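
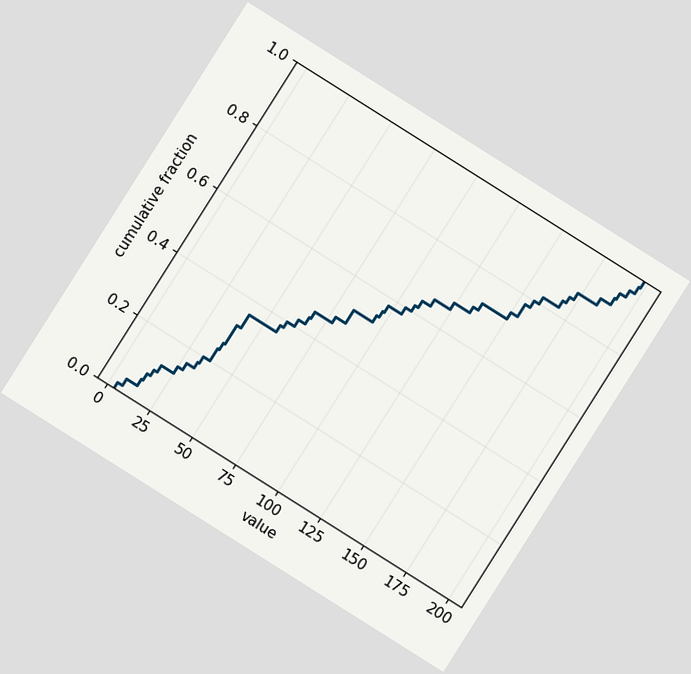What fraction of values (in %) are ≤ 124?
The chart is tilted about 32° clockwise. At x=124 the ECDF step is at 68%.

68%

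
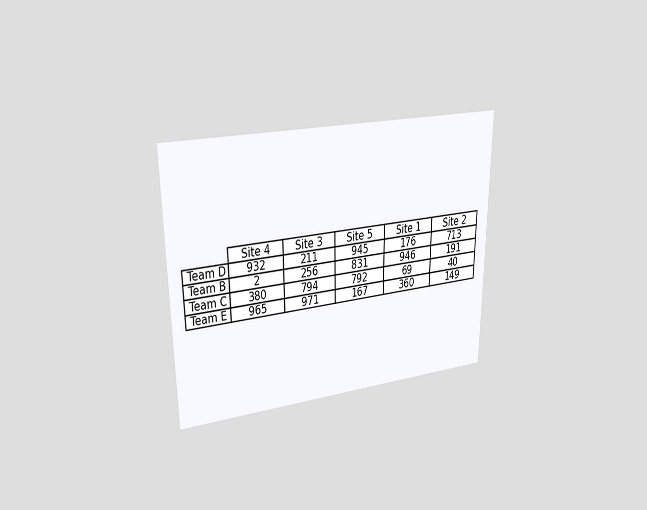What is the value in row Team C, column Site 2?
The chart is viewed at a slight angle. The (Team C, Site 2) cell reads 40.

40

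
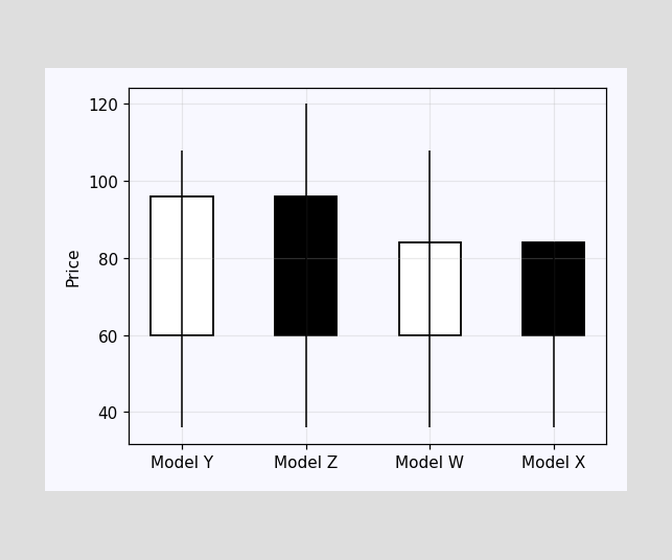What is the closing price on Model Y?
96

The Model Y candle closes at 96.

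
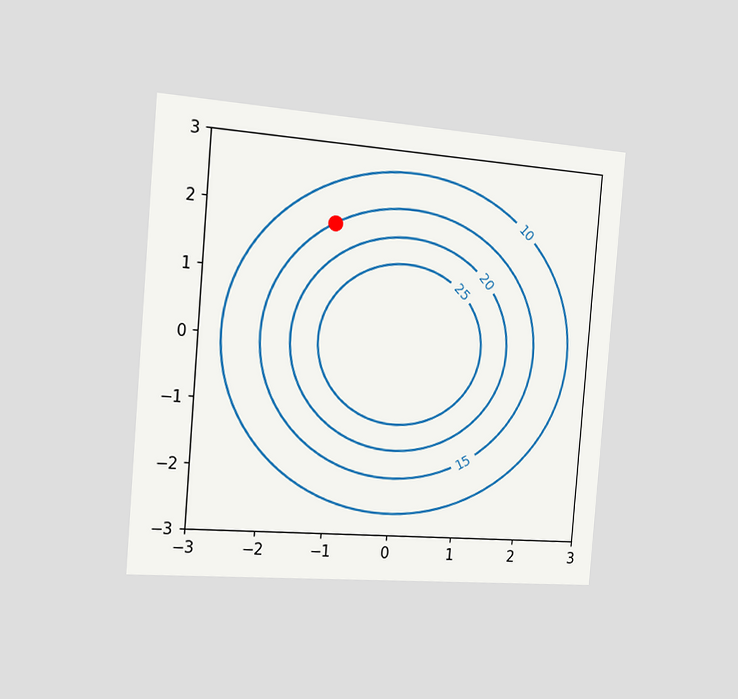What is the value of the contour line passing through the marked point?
15

The chart is tilted about 5° clockwise and viewed slightly from the left. The marked point sits on the contour labelled 15.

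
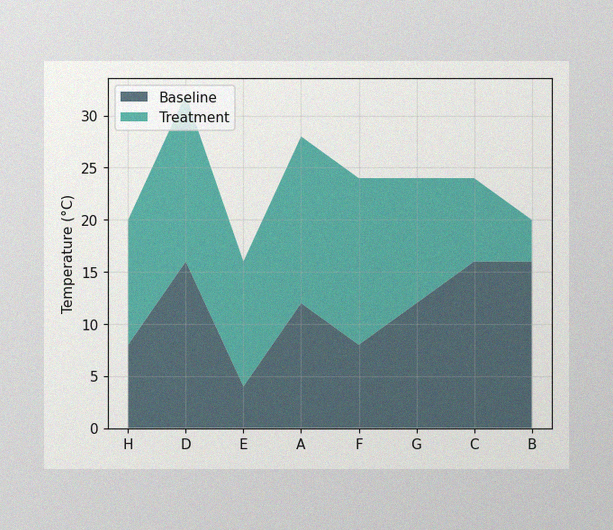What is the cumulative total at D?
The image has some photo noise and uneven lighting. The stacked total at D reaches 32°C.

32°C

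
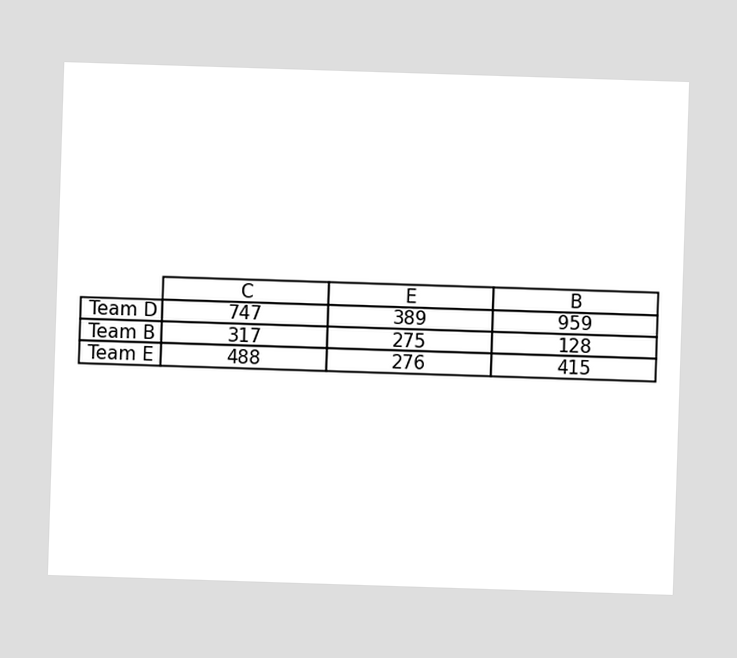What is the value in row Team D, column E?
389

The (Team D, E) cell reads 389.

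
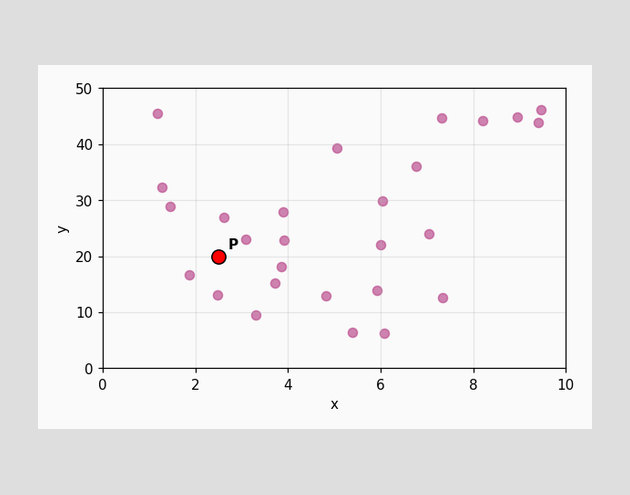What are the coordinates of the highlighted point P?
Following the gridlines from P to each axis, P sits at (2.5, 20).

(2.5, 20)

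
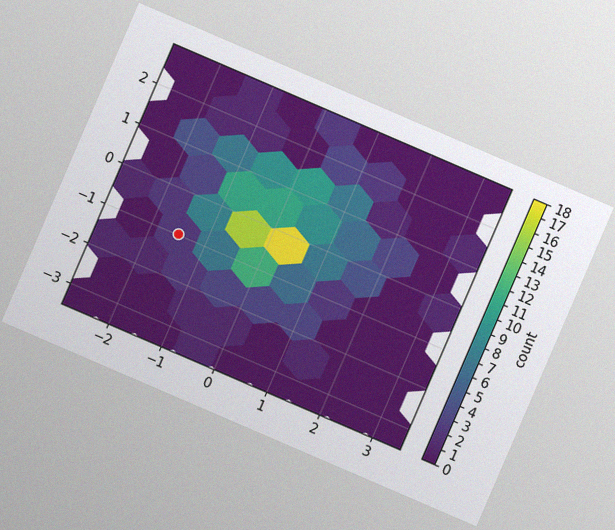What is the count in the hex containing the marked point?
2

The chart is tilted about 23° clockwise, with some photo noise. The marked hex reads 2 on the colorbar.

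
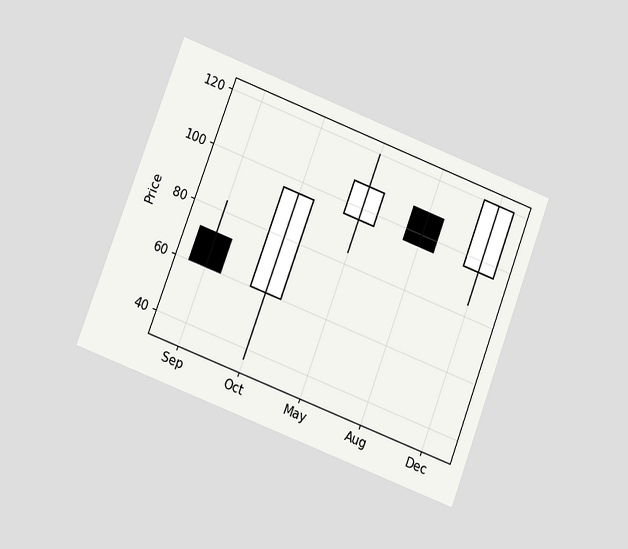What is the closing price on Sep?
60

The chart is tilted about 21° clockwise and viewed at a slight angle. The Sep candle closes at 60.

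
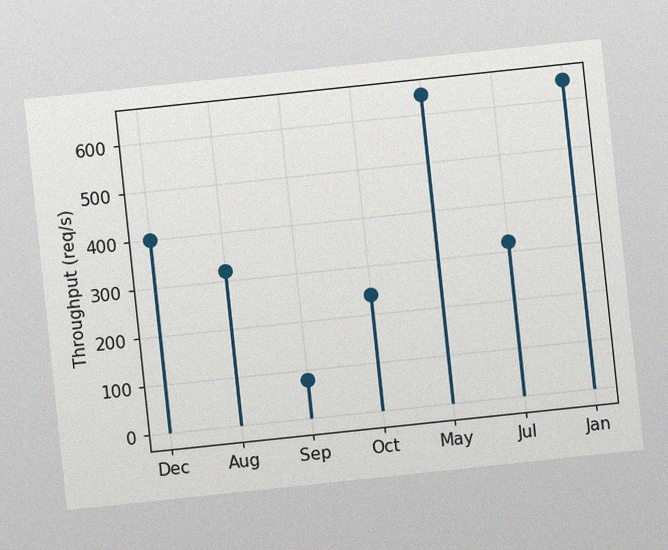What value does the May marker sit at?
The chart is tilted about 6° counter-clockwise, with some photo noise. The May marker sits at 640req/s.

640req/s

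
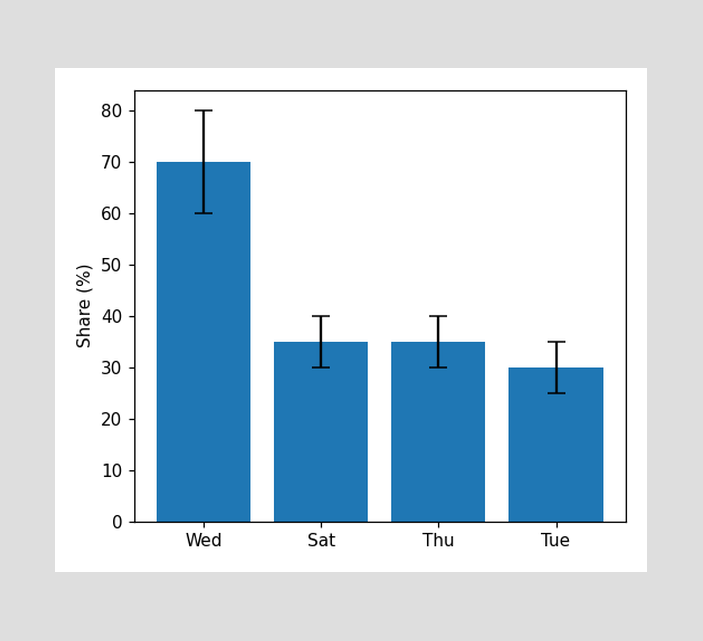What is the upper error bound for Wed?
80%

The Wed bar's upper whisker reaches 80%.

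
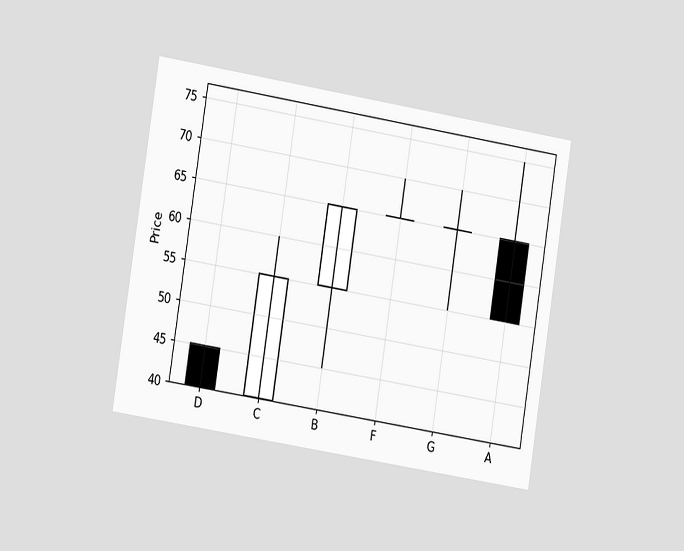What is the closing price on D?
The chart is tilted about 9° clockwise and viewed at a slight angle. The D candle closes at 40.

40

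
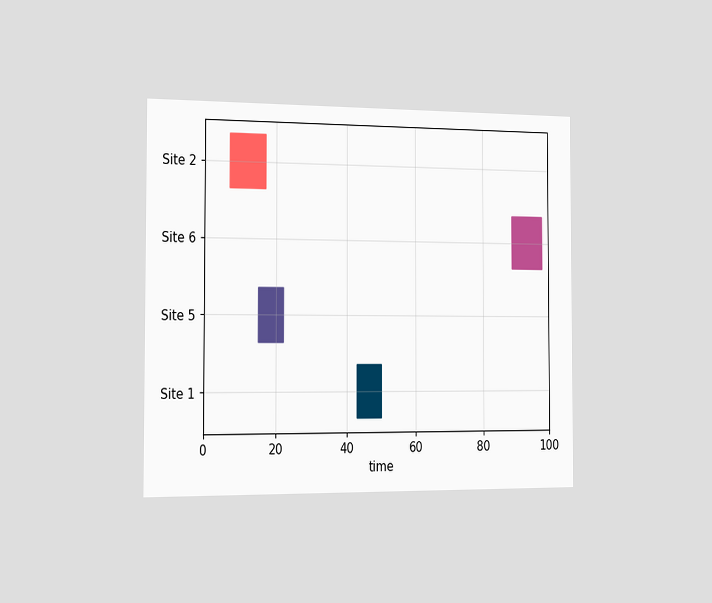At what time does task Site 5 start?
The chart is viewed slightly from the left. The Site 5 bar begins at t=15.

15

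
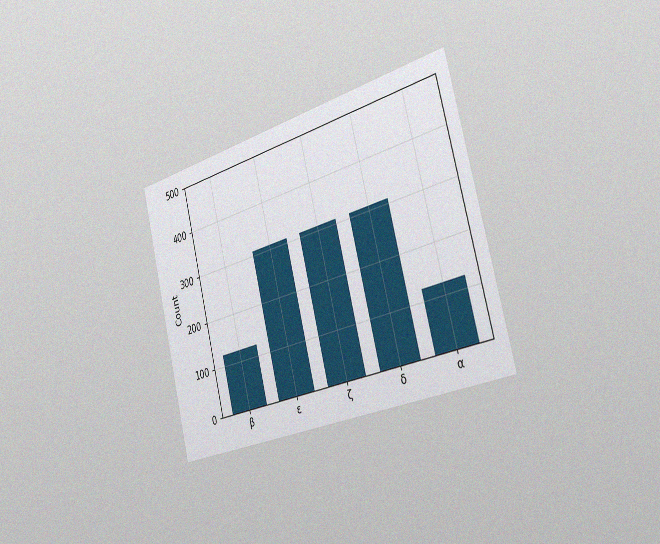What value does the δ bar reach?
The chart is tilted about 14° counter-clockwise and viewed slightly from the right, with some photo noise. Reading along the chart's y-axis, the δ bar reaches 310.

310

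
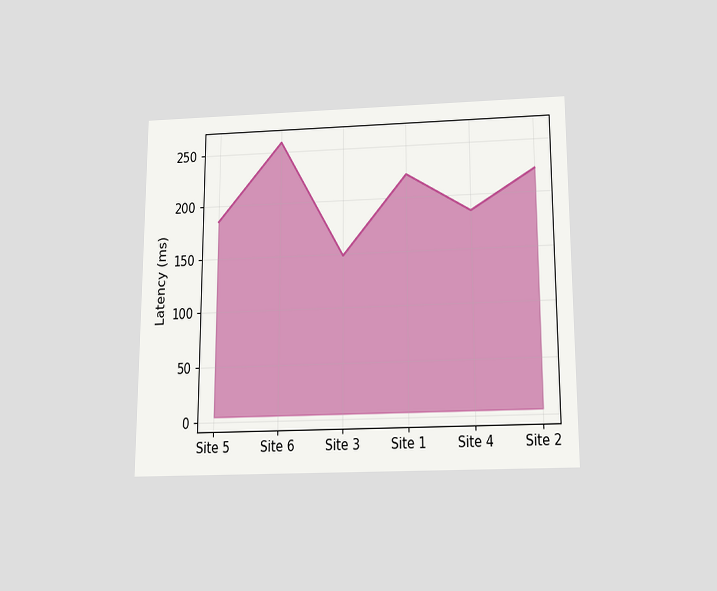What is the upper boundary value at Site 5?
The chart is viewed slightly from below. At Site 5 the upper boundary is at 185ms.

185ms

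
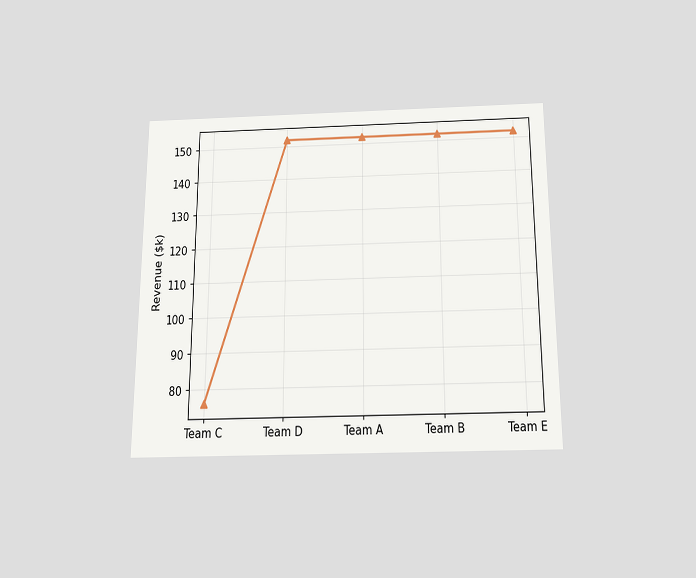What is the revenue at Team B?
$152k

The chart is viewed slightly from below. At Team B, the line is at $152k.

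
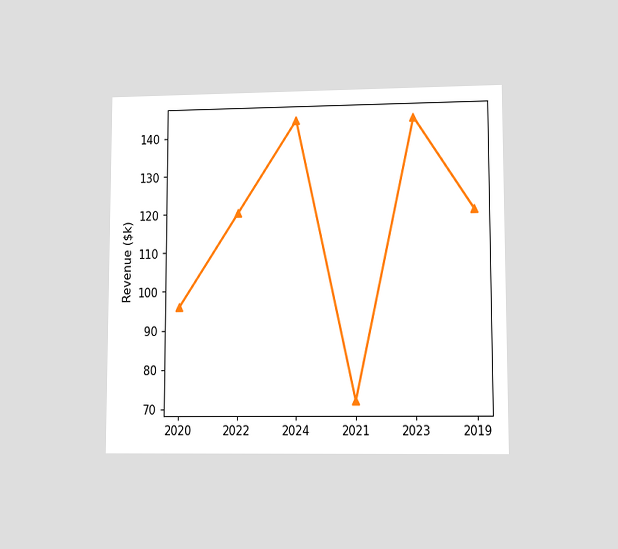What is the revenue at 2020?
$96k

The chart is viewed at a slight angle. At 2020, the line is at $96k.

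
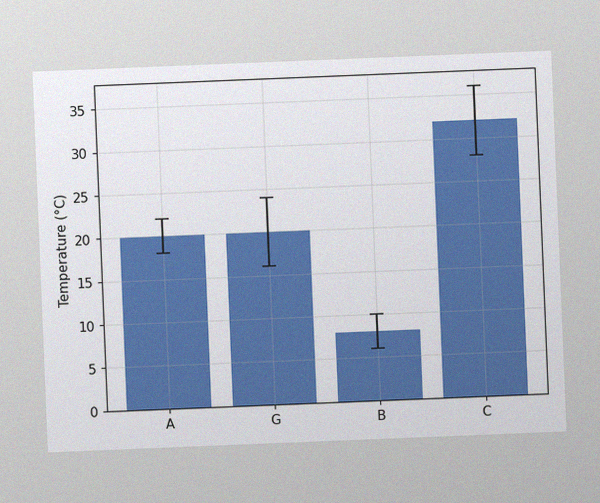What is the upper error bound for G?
The chart is tilted about 2° counter-clockwise, with some photo noise. The G bar's upper whisker reaches 24°C.

24°C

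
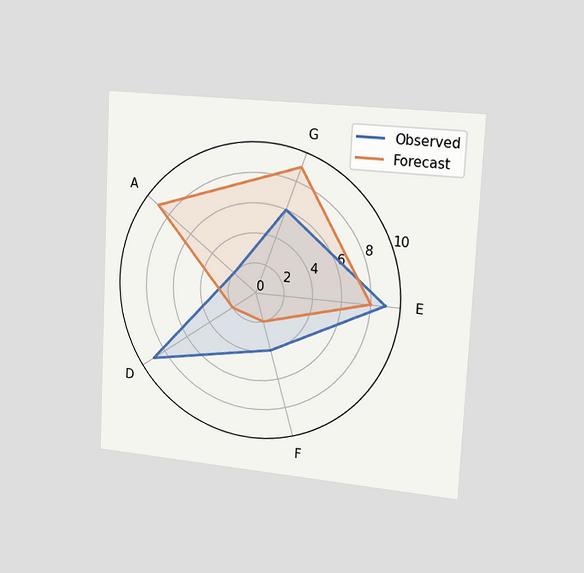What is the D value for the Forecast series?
2

The chart is tilted about 3° clockwise and viewed slightly from the right. On the D axis, Forecast reaches 2.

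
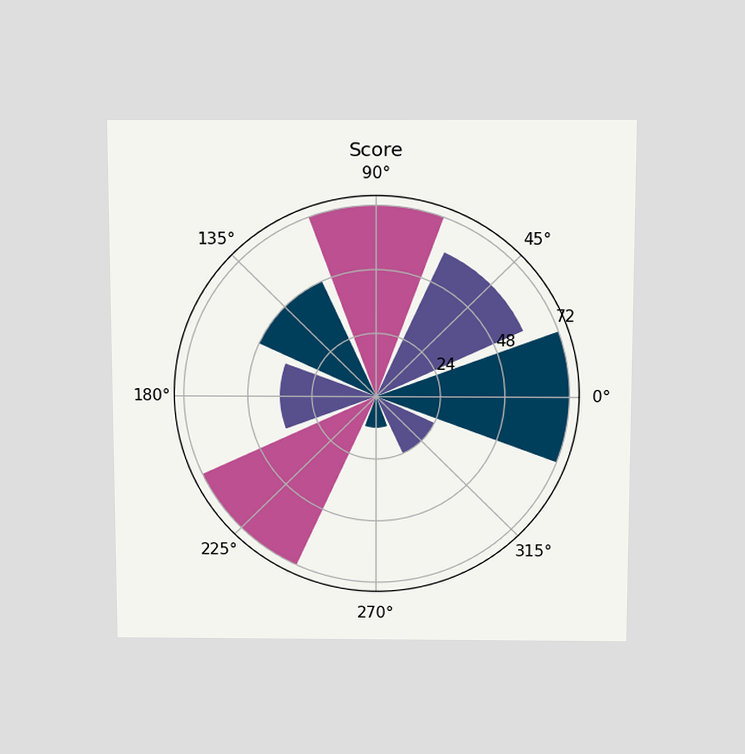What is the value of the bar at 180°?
36

The chart is viewed slightly from above. The bar at 180° reaches 36 on the radial axis.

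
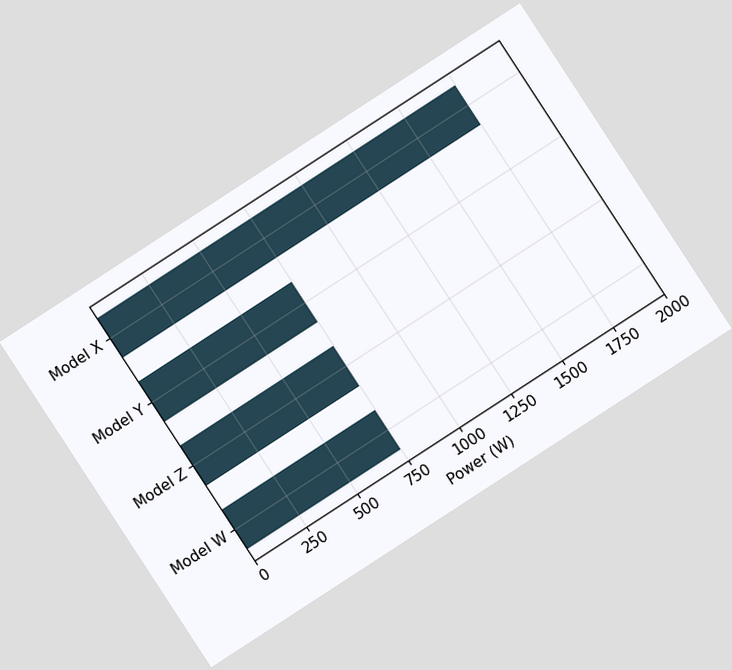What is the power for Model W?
750W

The chart is tilted about 33° counter-clockwise. Reading along the chart's x-axis, the Model W bar reaches 750W.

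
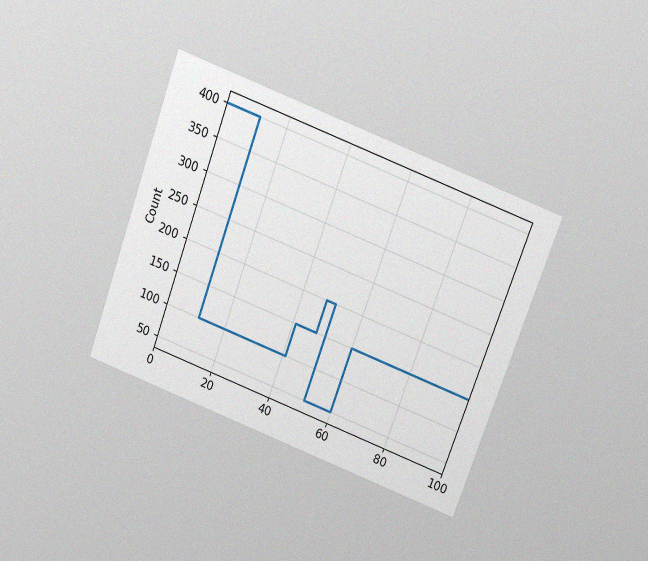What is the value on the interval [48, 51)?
200

The chart is tilted about 20° clockwise and viewed slightly from above, with some photo noise. On [48, 51) the step sits at 200.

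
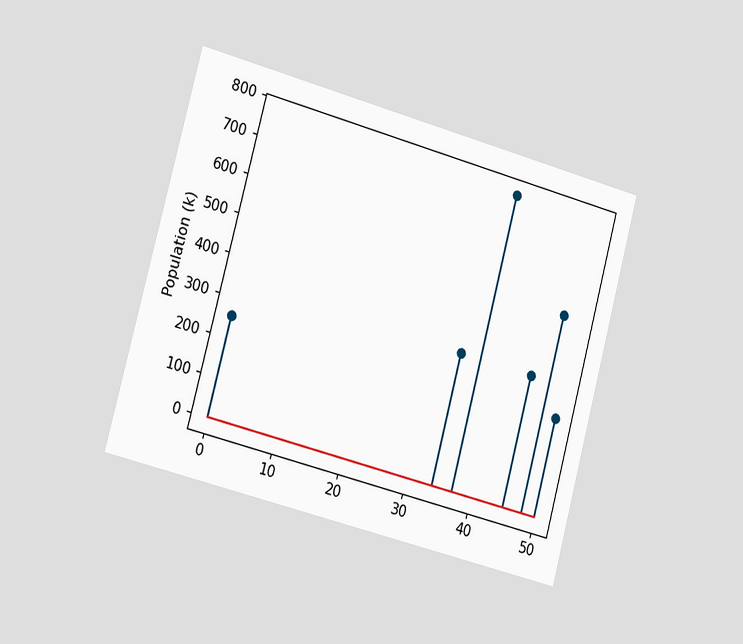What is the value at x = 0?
The chart is tilted about 15° clockwise and viewed slightly from the left. The stem at x=0 reaches 255k.

255k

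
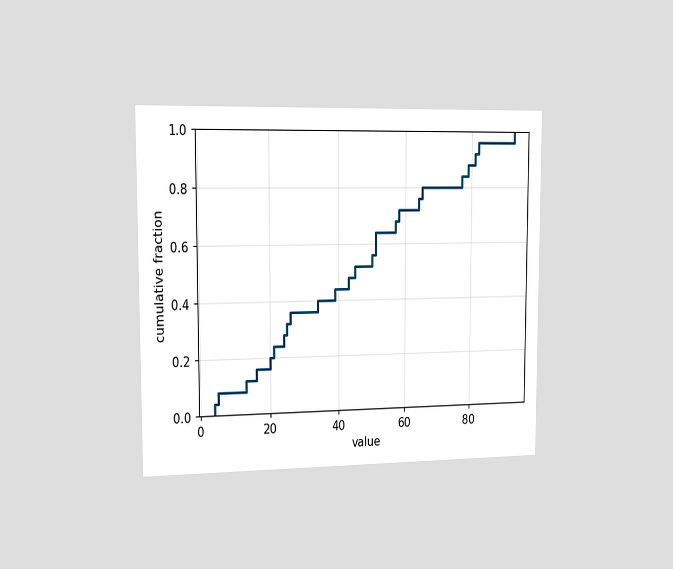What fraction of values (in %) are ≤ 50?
56%

The chart is viewed slightly from the left. At x=50 the ECDF step is at 56%.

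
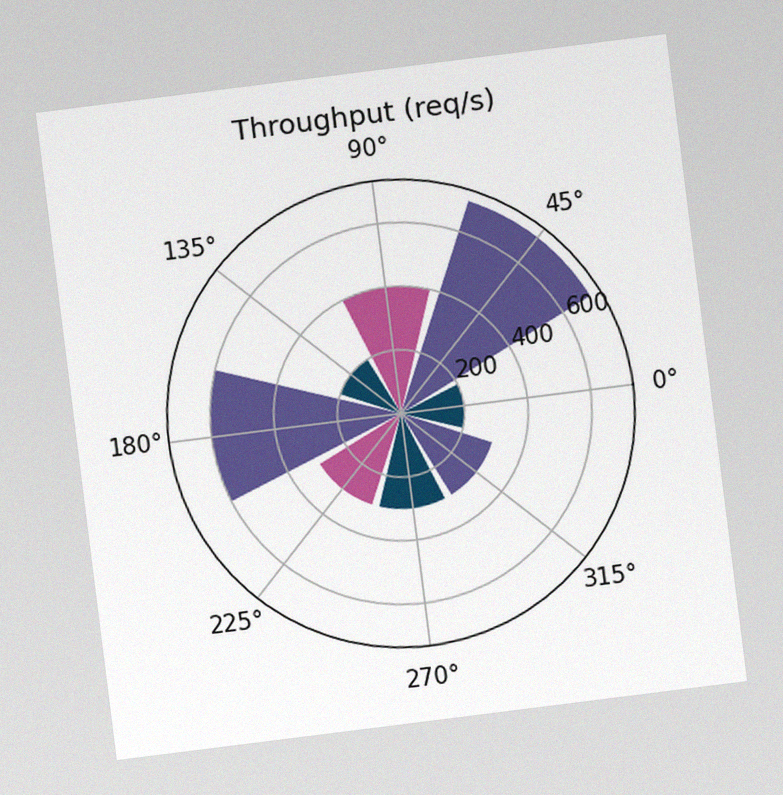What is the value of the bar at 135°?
The chart is tilted about 7° counter-clockwise, with some photo noise. The bar at 135° reaches 200req/s on the radial axis.

200req/s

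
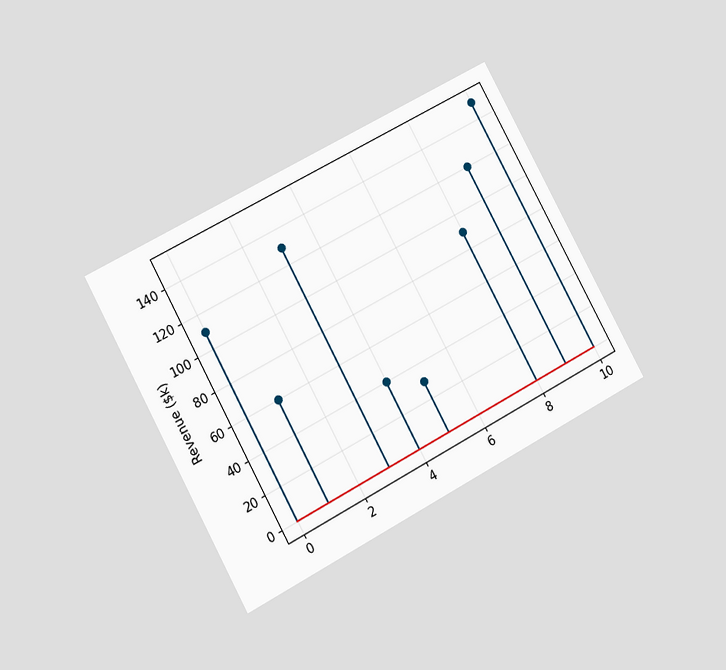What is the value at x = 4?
$40k

The chart is tilted about 29° counter-clockwise and viewed at a slight angle. The stem at x=4 reaches $40k.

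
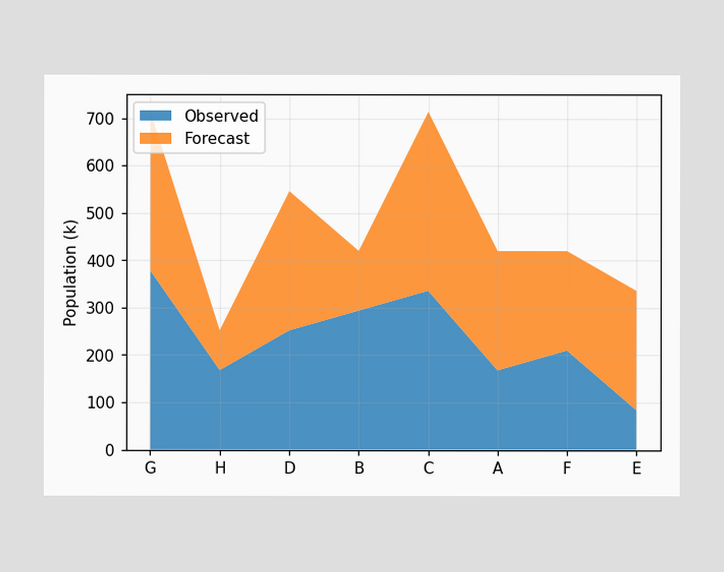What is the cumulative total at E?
The stacked total at E reaches 336k.

336k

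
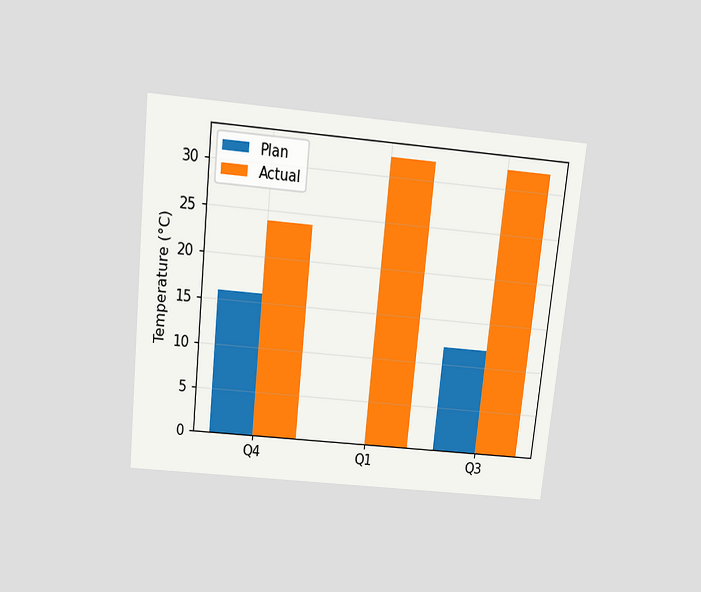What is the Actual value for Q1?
32°C

The chart is tilted about 6° clockwise and viewed slightly from above. The Actual bar at Q1 reaches 32°C on the y-axis.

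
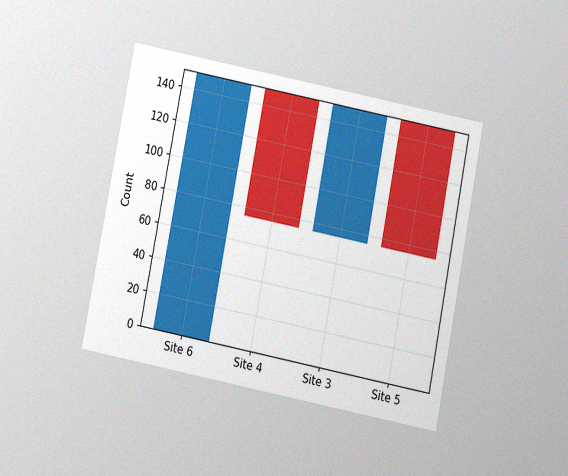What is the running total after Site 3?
150

The chart is tilted about 11° clockwise and viewed slightly from below, with some photo noise. After Site 3 the running total reaches 150.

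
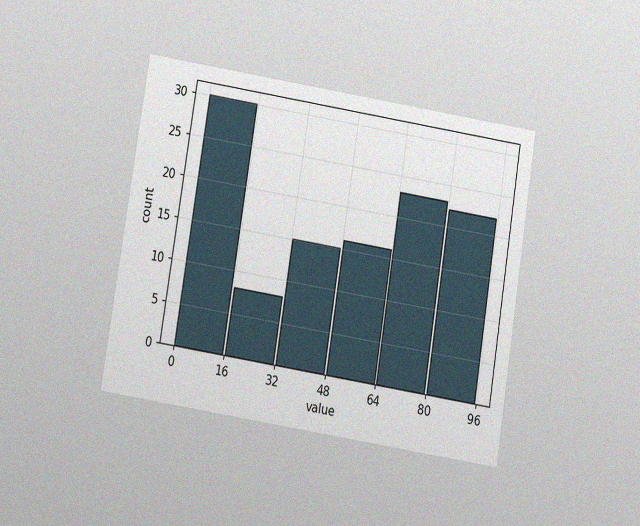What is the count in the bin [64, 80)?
23

The chart is tilted about 9° clockwise and viewed slightly from below, with some photo noise. The [64, 80) bin has height 23.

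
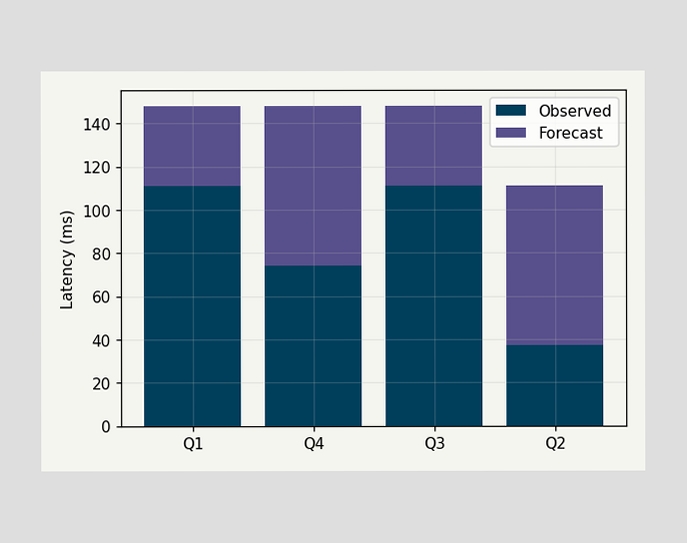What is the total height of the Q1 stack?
The Q1 stack's top reaches 148ms on the y-axis.

148ms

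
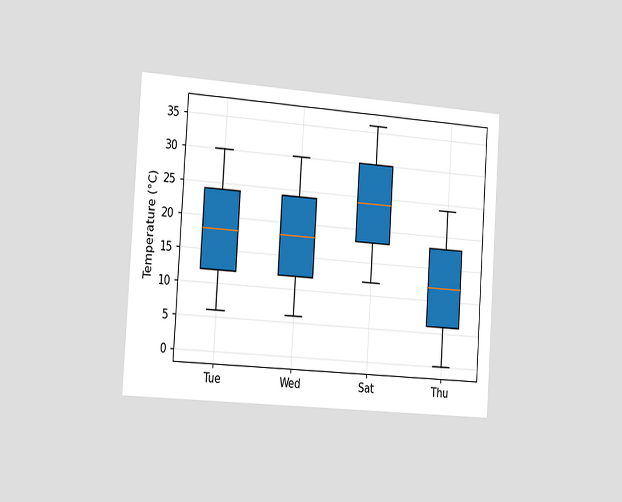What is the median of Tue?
18°C

The chart is tilted about 4° clockwise and viewed slightly from the left. The median line in the Tue box sits at 18°C.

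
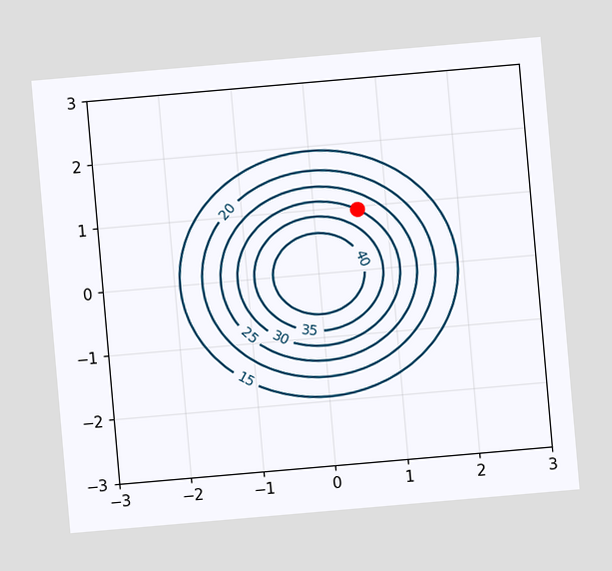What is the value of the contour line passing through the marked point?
The chart is tilted about 5° counter-clockwise. The marked point sits on the contour labelled 30.

30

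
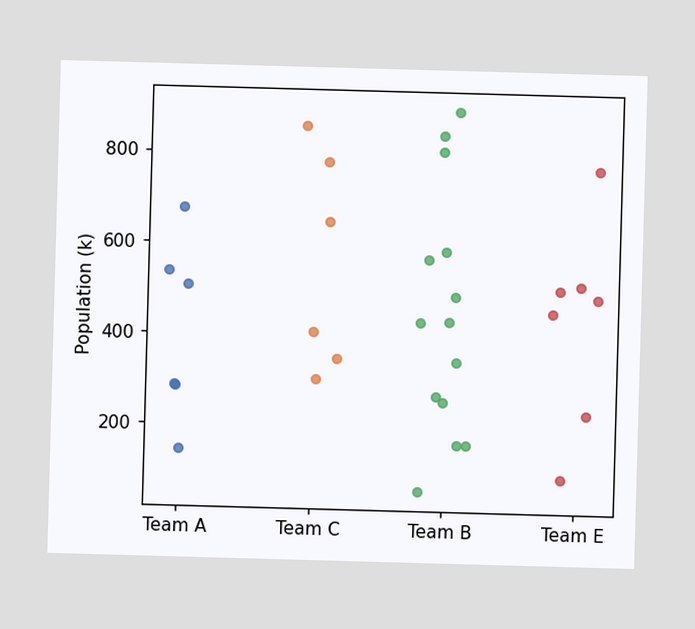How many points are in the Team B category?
14

Counting the markers in the Team B column gives 14.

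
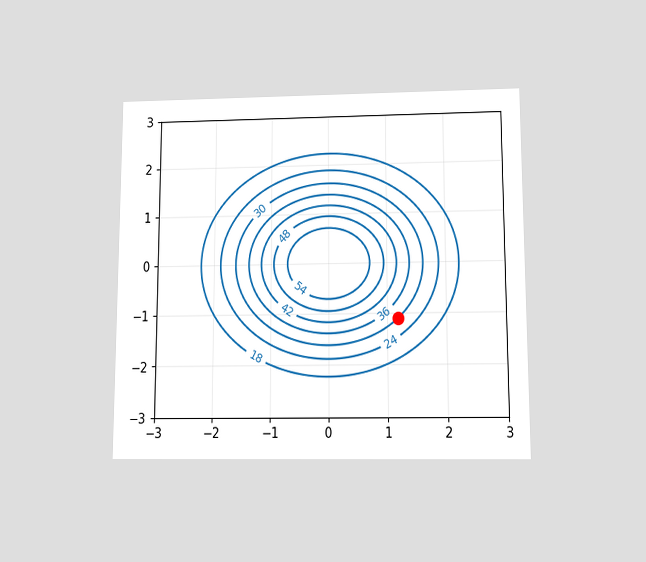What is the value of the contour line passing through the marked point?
30

The chart is viewed slightly from below. The marked point sits on the contour labelled 30.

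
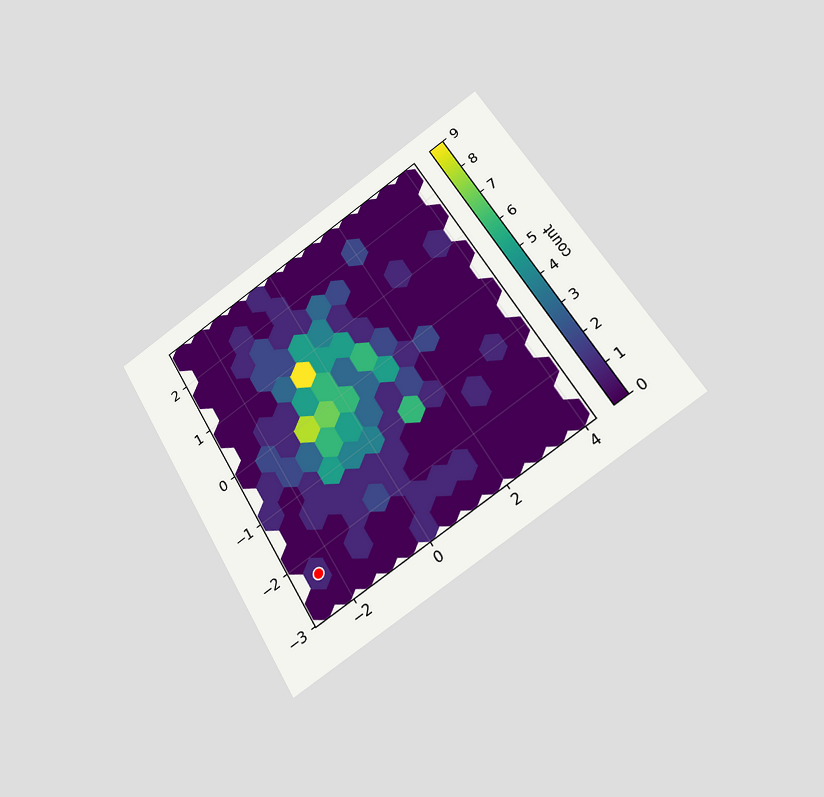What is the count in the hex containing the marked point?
The chart is tilted about 31° counter-clockwise and viewed at a slight angle. The marked hex reads 1 on the colorbar.

1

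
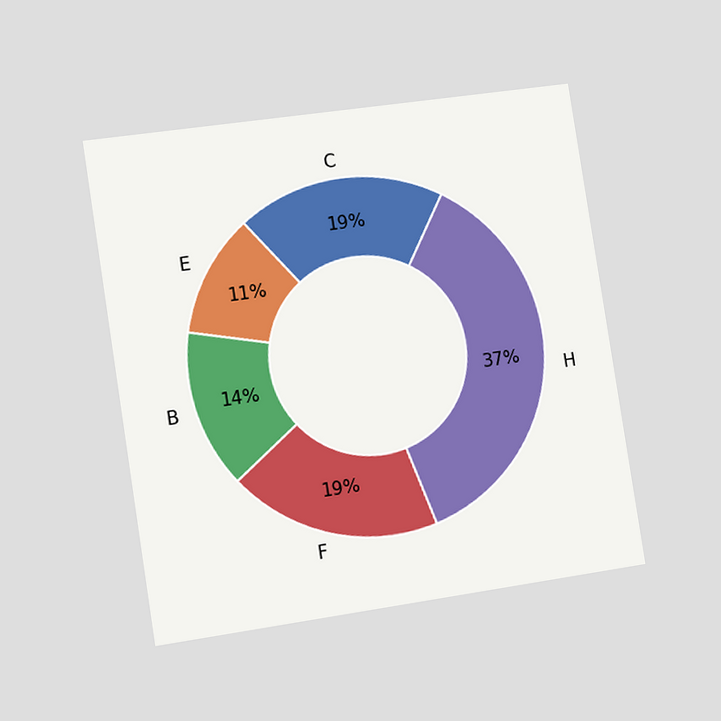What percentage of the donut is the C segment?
19%

The chart is tilted about 9° counter-clockwise and viewed slightly from the left. The C segment takes up 19% of the ring.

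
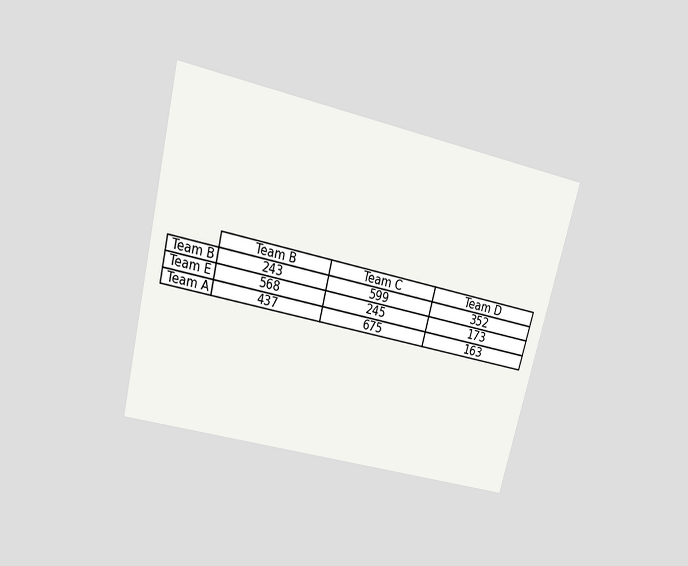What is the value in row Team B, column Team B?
The chart is tilted about 14° clockwise and viewed slightly from above. The (Team B, Team B) cell reads 243.

243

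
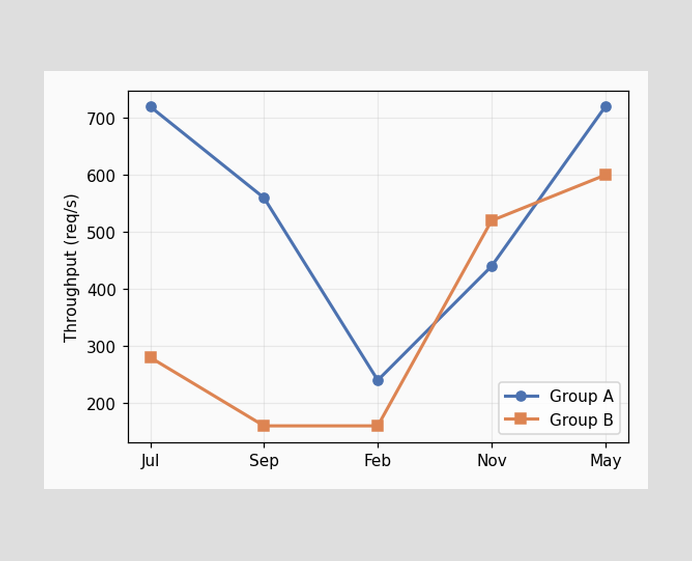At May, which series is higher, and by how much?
Group A, by 120req/s

At May, Group A sits above the other line by 120req/s.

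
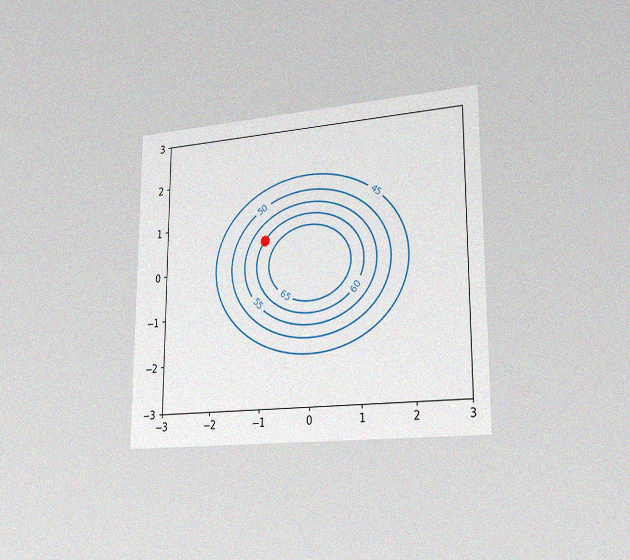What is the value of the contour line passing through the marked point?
The chart is viewed slightly from the right, with some photo noise. The marked point sits on the contour labelled 60.

60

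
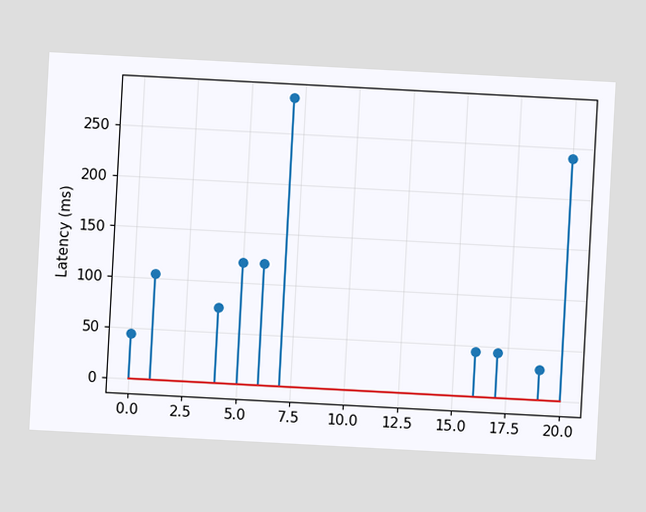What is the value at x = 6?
The chart is tilted about 3° clockwise. The stem at x=6 reaches 120ms.

120ms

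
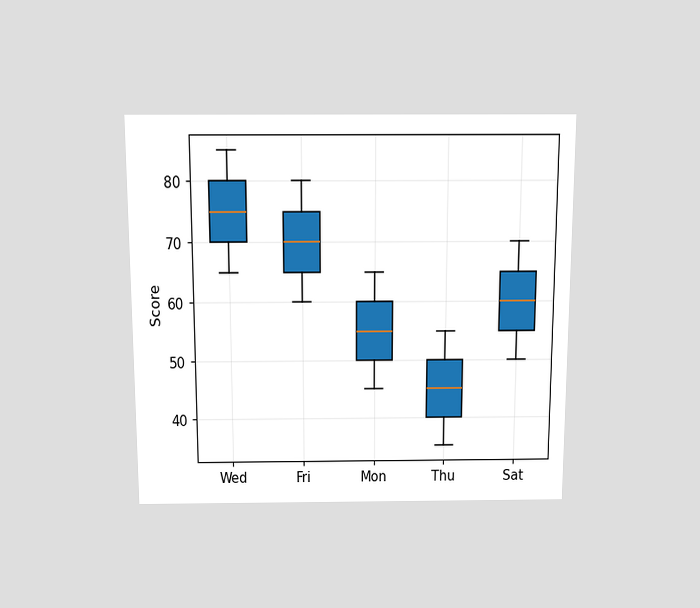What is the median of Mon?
55

The chart is viewed slightly from above. The median line in the Mon box sits at 55.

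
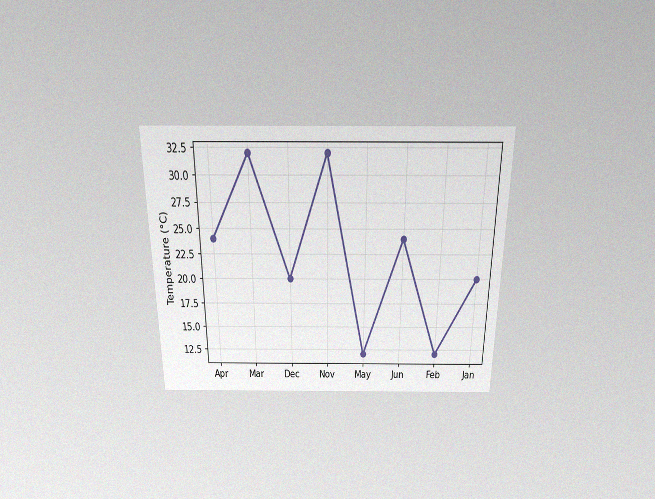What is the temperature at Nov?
32°C

The chart is viewed slightly from above, with some photo noise. At Nov, the line is at 32°C.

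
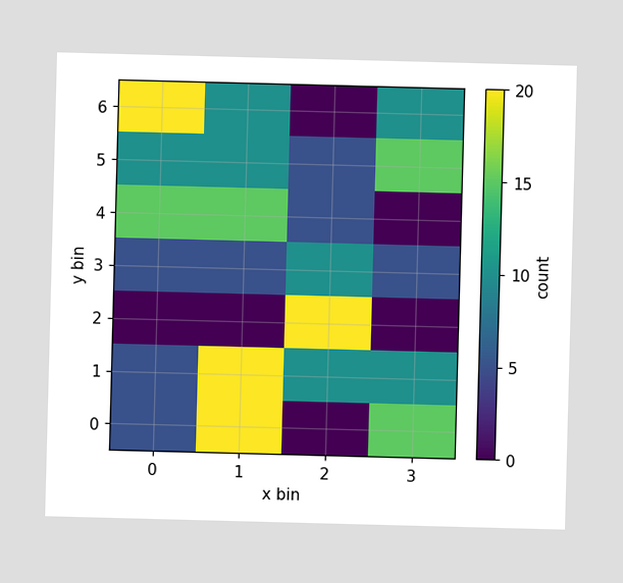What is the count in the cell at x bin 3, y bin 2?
Matching the cell (3, 2) against the colorbar gives 0.

0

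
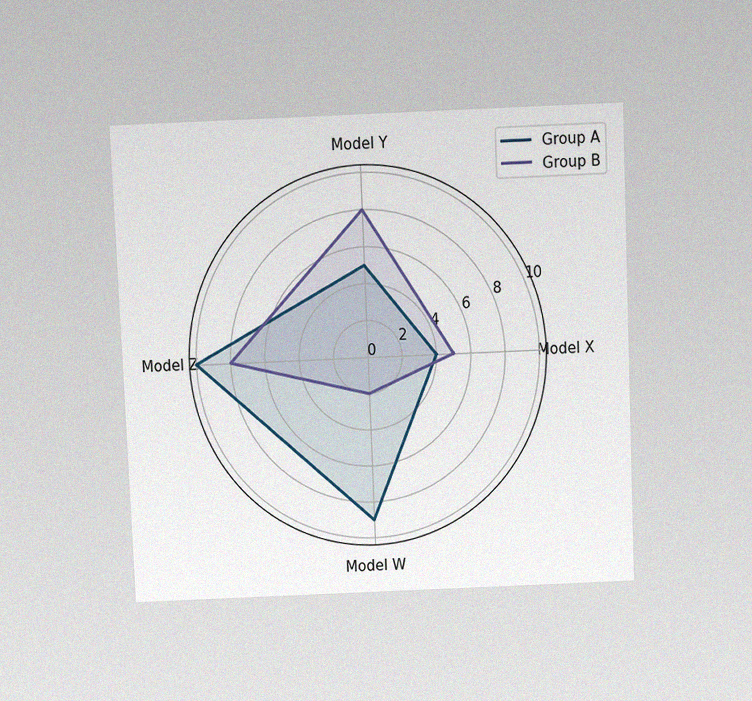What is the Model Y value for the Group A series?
The chart is tilted about 2° counter-clockwise and viewed slightly from above, with some photo noise. On the Model Y axis, Group A reaches 5.

5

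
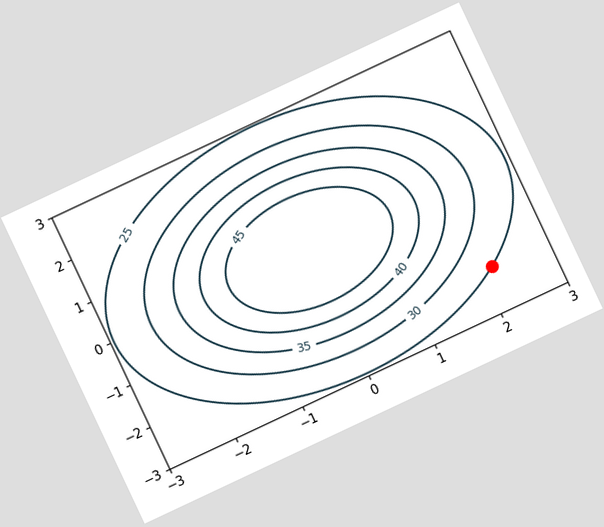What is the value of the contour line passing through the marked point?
The chart is tilted about 25° counter-clockwise. The marked point sits on the contour labelled 25.

25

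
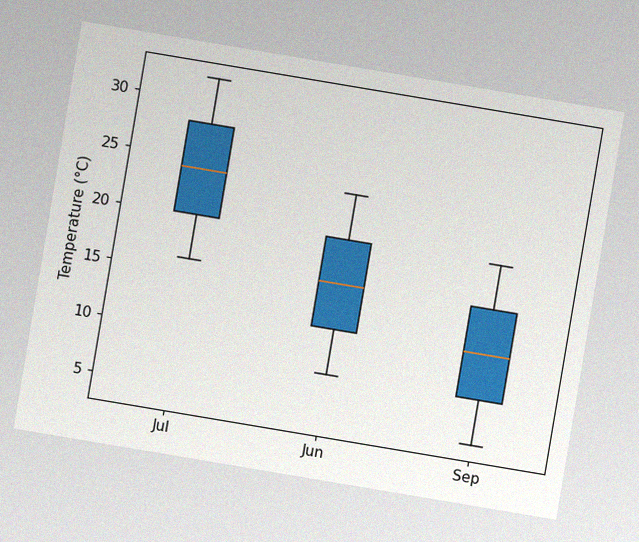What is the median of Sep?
12°C

The chart is tilted about 10° clockwise, with some photo noise. The median line in the Sep box sits at 12°C.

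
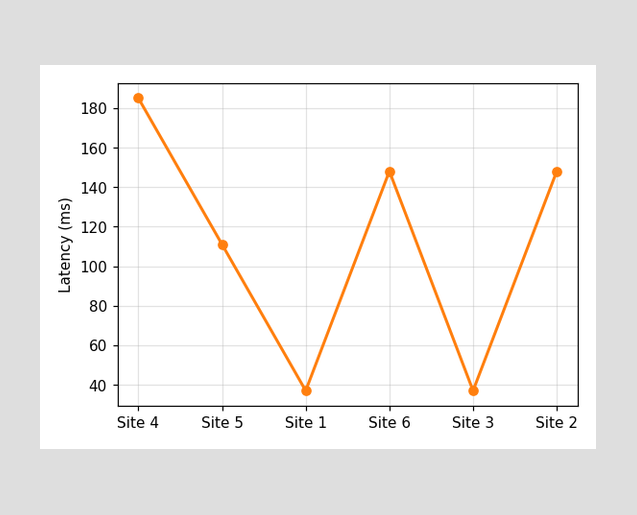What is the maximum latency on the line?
The highest point is at Site 4, and reading across to the y-axis gives 185ms.

185ms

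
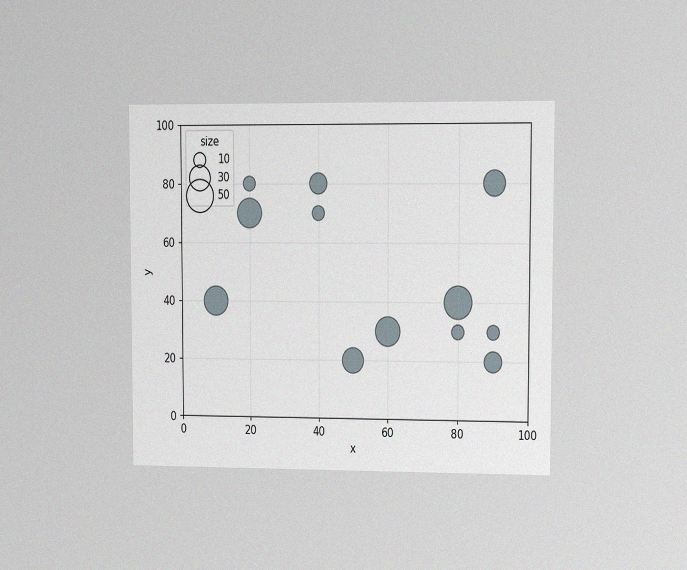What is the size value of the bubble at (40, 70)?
10

The chart is viewed at a slight angle, with some photo noise. Matching the bubble at (40, 70) against the size legend gives 10.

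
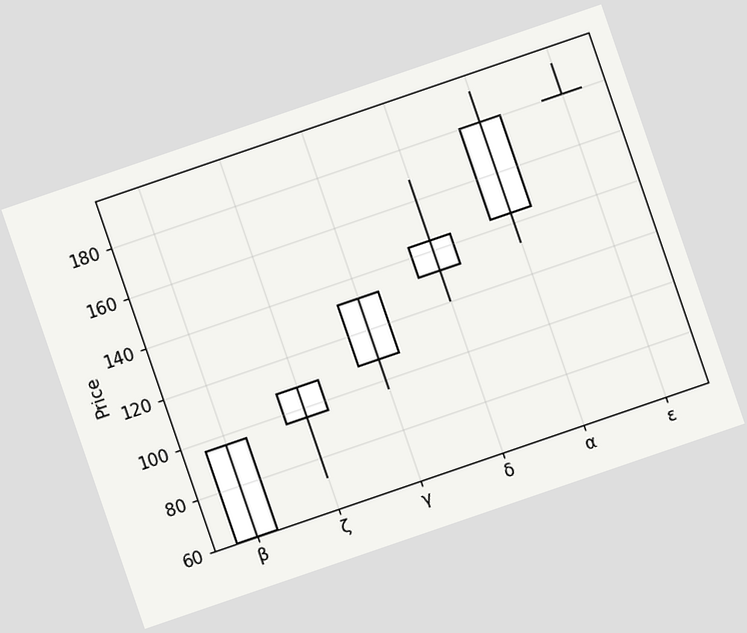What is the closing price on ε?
180

The chart is tilted about 19° counter-clockwise. The ε candle closes at 180.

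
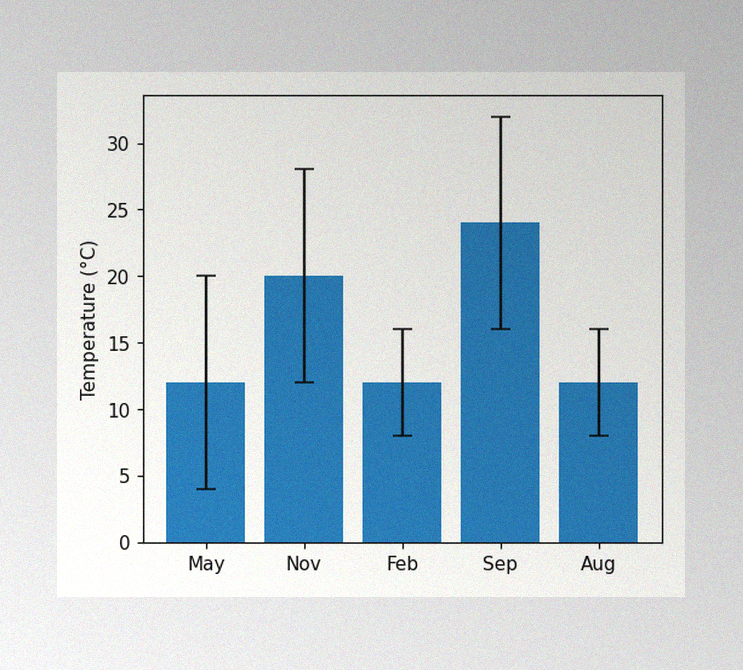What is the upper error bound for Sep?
The image has some photo noise and uneven lighting. The Sep bar's upper whisker reaches 32°C.

32°C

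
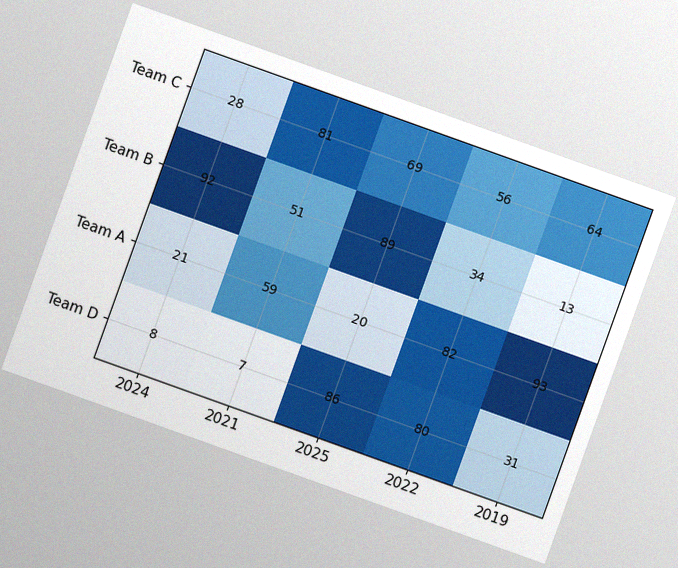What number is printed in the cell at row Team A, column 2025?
The chart is tilted about 20° clockwise, with some photo noise. The (Team A, 2025) cell reads 20.

20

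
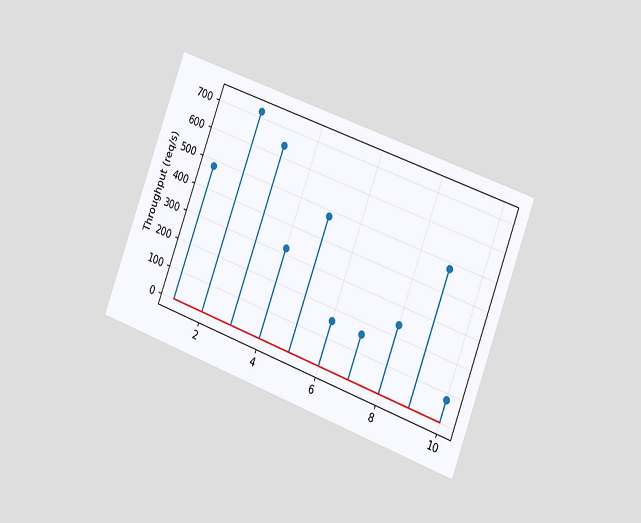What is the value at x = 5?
The chart is tilted about 20° clockwise and viewed slightly from the right. The stem at x=5 reaches 480req/s.

480req/s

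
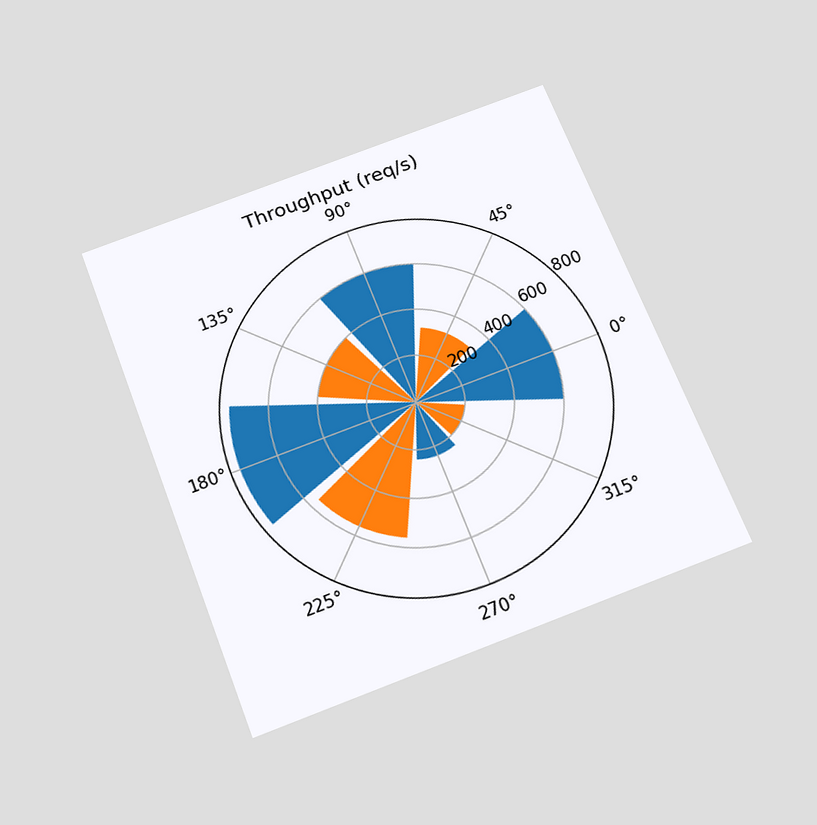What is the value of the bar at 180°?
The chart is tilted about 21° counter-clockwise and viewed slightly from below. The bar at 180° reaches 760req/s on the radial axis.

760req/s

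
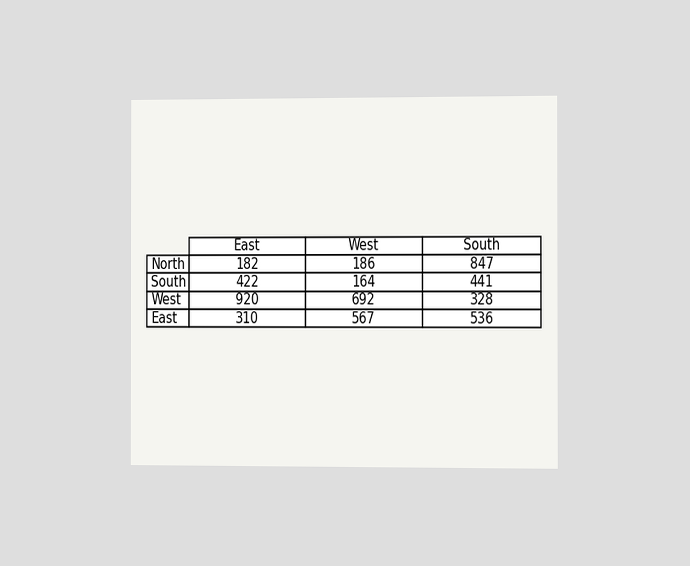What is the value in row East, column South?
The chart is viewed slightly from the right. The (East, South) cell reads 536.

536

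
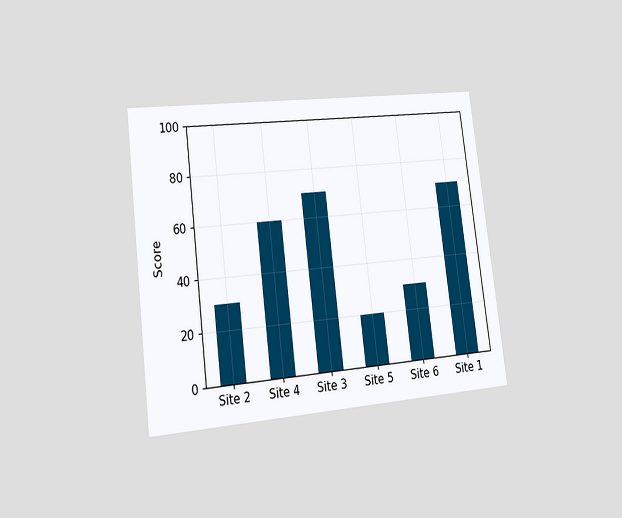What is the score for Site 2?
The chart is tilted about 7° counter-clockwise and viewed slightly from the left. Reading along the chart's y-axis, the Site 2 bar reaches 30.

30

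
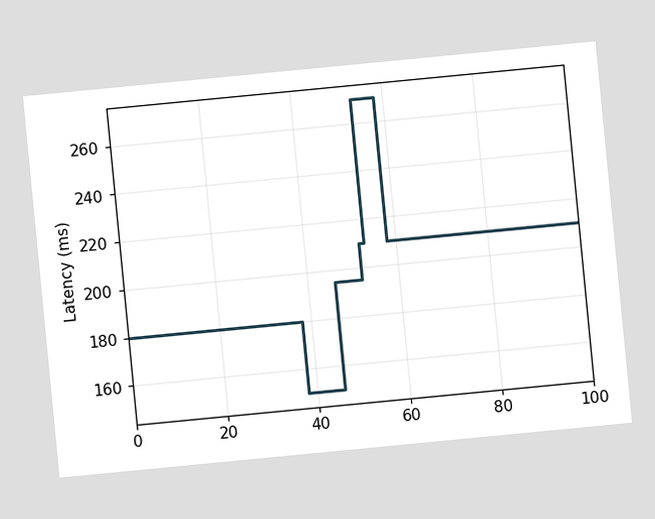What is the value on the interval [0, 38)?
180ms

The chart is tilted about 5° counter-clockwise. On [0, 38) the step sits at 180ms.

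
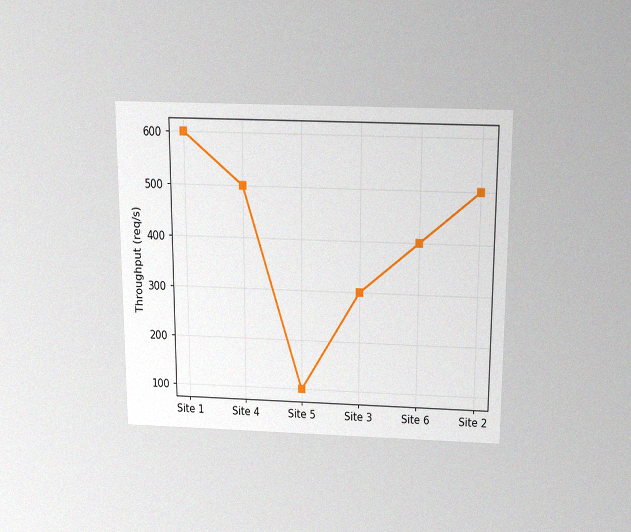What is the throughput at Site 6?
The chart is viewed slightly from above, with some photo noise. At Site 6, the line is at 400req/s.

400req/s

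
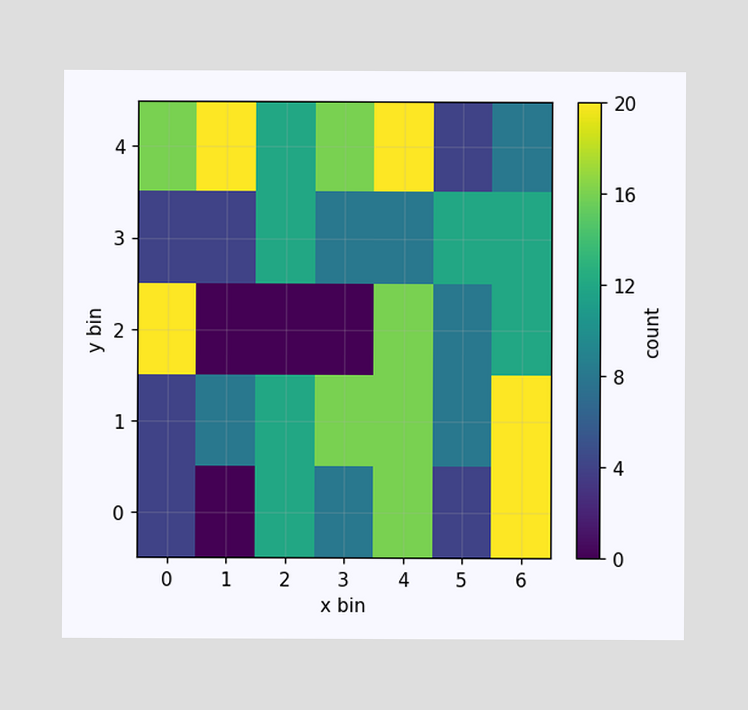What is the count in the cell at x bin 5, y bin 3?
Matching the cell (5, 3) against the colorbar gives 12.

12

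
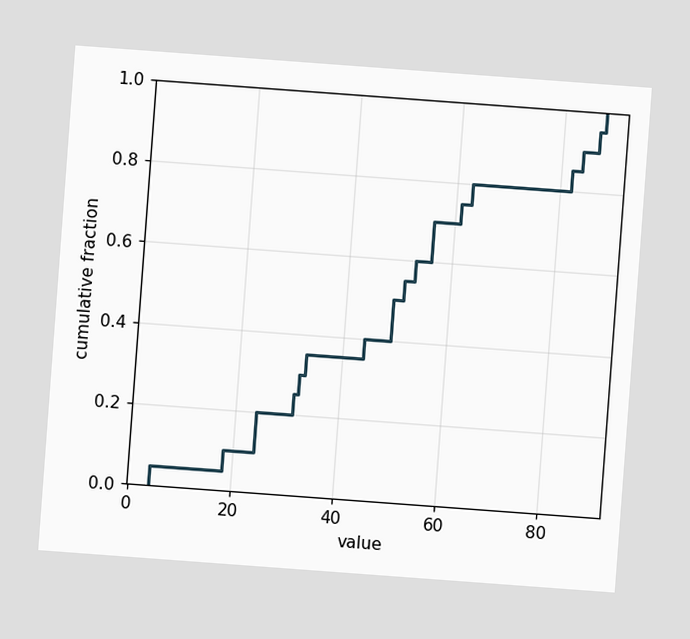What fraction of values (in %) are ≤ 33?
35%

The chart is tilted about 4° clockwise. At x=33 the ECDF step is at 35%.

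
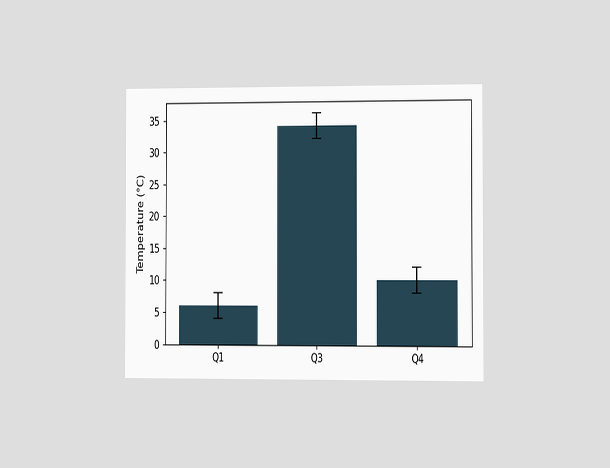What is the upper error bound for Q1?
The chart is viewed slightly from the right. The Q1 bar's upper whisker reaches 8°C.

8°C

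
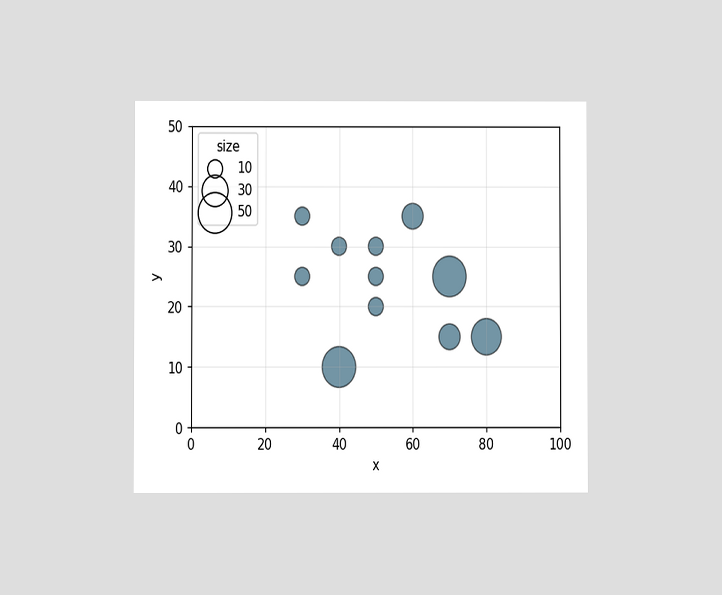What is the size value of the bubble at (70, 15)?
The chart is viewed at a slight angle. Matching the bubble at (70, 15) against the size legend gives 20.

20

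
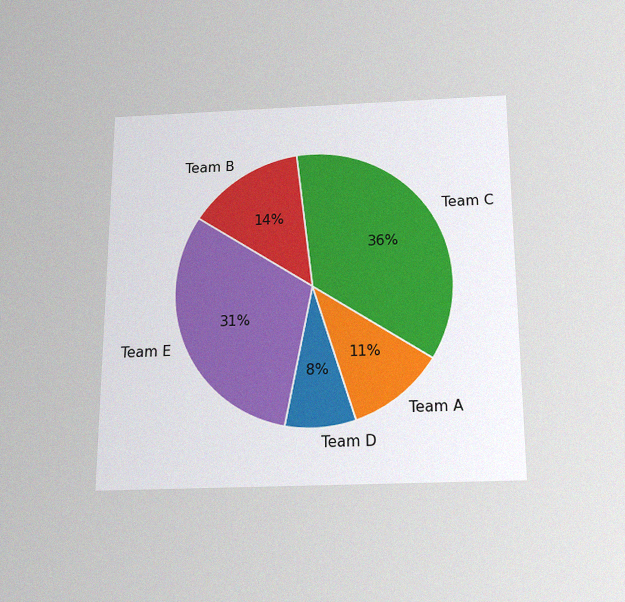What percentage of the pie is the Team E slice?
31%

The chart is viewed slightly from below, with some photo noise. The Team E slice takes up 31% of the pie.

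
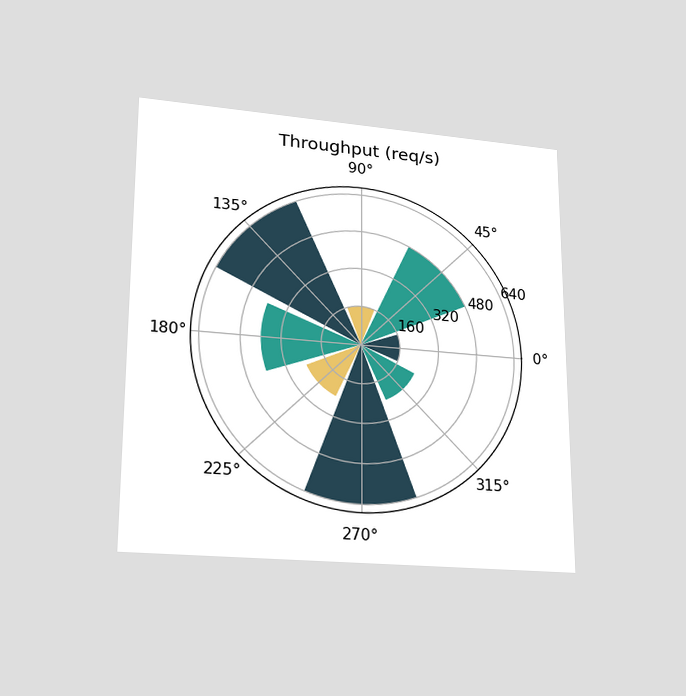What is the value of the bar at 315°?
The chart is viewed slightly from below. The bar at 315° reaches 240req/s on the radial axis.

240req/s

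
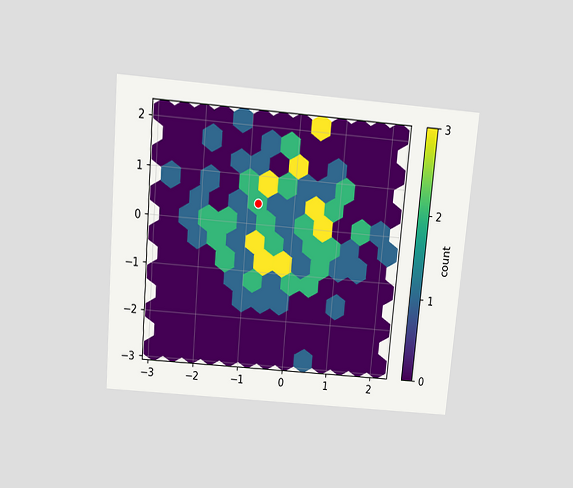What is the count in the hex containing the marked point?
2

The chart is tilted about 5° clockwise and viewed slightly from above. The marked hex reads 2 on the colorbar.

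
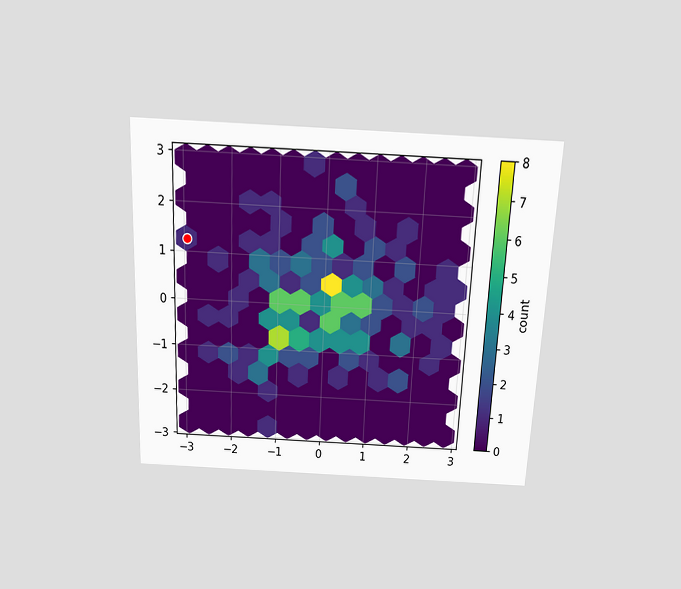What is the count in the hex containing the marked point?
1

The chart is tilted about 3° clockwise and viewed slightly from above. The marked hex reads 1 on the colorbar.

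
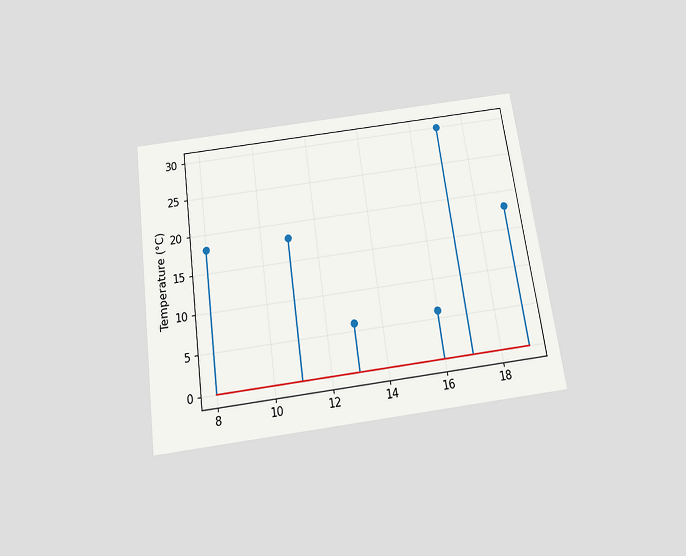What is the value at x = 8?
18°C

The chart is tilted about 8° counter-clockwise and viewed slightly from below. The stem at x=8 reaches 18°C.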